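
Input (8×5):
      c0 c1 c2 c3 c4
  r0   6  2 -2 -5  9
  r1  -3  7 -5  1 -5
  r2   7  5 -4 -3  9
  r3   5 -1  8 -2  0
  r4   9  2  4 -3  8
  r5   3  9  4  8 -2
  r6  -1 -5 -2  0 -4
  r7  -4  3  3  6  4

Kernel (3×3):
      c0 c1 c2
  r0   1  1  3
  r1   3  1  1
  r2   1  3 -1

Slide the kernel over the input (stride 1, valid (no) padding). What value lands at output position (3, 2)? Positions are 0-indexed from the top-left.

The receptive field on the input at this output position is [8 -2 0 / 4 -3 8 / 4 8 -2]. Elementwise product with the kernel and sum: 8·1 + -2·1 + 0·3 + 4·3 + -3·1 + 8·1 + 4·1 + 8·3 + -2·-1.

53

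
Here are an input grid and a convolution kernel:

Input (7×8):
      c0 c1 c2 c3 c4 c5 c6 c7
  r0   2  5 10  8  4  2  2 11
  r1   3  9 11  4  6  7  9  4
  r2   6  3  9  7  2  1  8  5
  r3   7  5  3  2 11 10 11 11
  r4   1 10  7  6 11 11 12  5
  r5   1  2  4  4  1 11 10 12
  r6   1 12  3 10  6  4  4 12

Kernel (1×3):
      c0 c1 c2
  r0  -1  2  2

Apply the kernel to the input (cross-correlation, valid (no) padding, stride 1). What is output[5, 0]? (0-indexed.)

The receptive field on the input at this output position is [1 2 4]. Elementwise product with the kernel and sum: 1·-1 + 2·2 + 4·2.

11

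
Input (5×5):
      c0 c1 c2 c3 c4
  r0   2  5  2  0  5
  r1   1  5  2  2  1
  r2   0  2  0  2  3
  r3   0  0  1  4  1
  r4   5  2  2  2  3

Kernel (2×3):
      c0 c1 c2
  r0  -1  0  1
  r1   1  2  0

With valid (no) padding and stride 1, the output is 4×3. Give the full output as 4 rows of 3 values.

Output[0,0]: The receptive field on the input at this output position is [2 5 2 / 1 5 2]. Elementwise product with the kernel and sum: 2·-1 + 2·1 + 1·1 + 5·2.
Output[0,1]: The receptive field on the input at this output position is [5 2 0 / 5 2 2]. Elementwise product with the kernel and sum: 5·-1 + 0·1 + 5·1 + 2·2.

11 4 9
5 -1 3
0 2 12
10 10 6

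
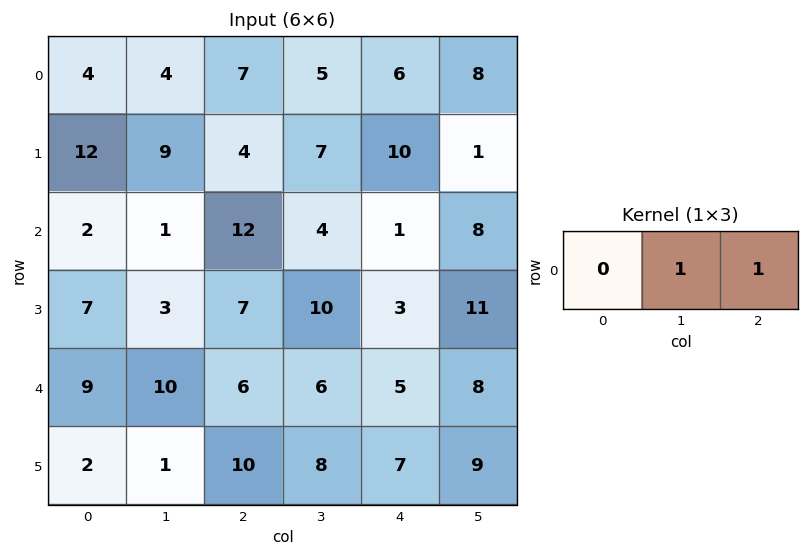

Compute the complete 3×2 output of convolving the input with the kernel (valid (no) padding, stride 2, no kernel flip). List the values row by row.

Output[0,0]: The receptive field on the input at this output position is [4 4 7]. Elementwise product with the kernel and sum: 4·1 + 7·1.
Output[0,1]: The receptive field on the input at this output position is [7 5 6]. Elementwise product with the kernel and sum: 5·1 + 6·1.

11 11
13 5
16 11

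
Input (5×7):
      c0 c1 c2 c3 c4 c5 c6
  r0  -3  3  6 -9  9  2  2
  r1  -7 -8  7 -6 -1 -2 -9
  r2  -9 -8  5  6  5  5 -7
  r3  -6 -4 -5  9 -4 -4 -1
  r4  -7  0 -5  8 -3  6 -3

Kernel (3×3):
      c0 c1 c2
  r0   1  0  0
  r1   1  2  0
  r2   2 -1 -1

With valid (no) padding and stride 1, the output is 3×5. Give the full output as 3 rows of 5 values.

Output[0,0]: The receptive field on the input at this output position is [-3 3 6 / -7 -8 7 / -9 -8 5]. Elementwise product with the kernel and sum: -3·1 + -7·1 + -8·2 + -9·2 + -8·-1 + 5·-1.
Output[0,1]: The receptive field on the input at this output position is [3 6 -9 / -8 7 -6 / -8 5 6]. Elementwise product with the kernel and sum: 3·1 + -8·1 + 7·2 + -8·2 + 5·-1 + 6·-1.

-41 -18 0 -15 16
-35 -18 9 36 11
-32 -25 3 20 -16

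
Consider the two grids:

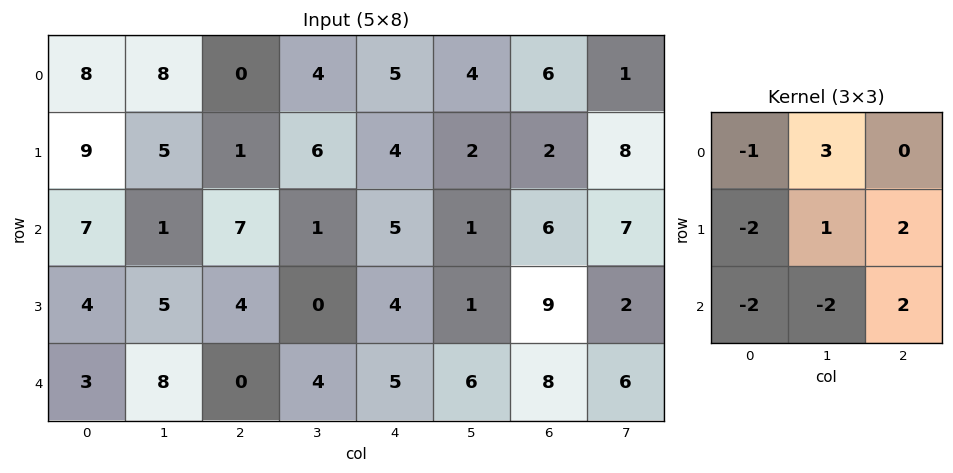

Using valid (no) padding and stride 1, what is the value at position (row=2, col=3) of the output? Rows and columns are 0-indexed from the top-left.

The receptive field on the input at this output position is [1 5 1 / 0 4 1 / 4 5 6]. Elementwise product with the kernel and sum: 1·-1 + 5·3 + 0·-2 + 4·1 + 1·2 + 4·-2 + 5·-2 + 6·2.

14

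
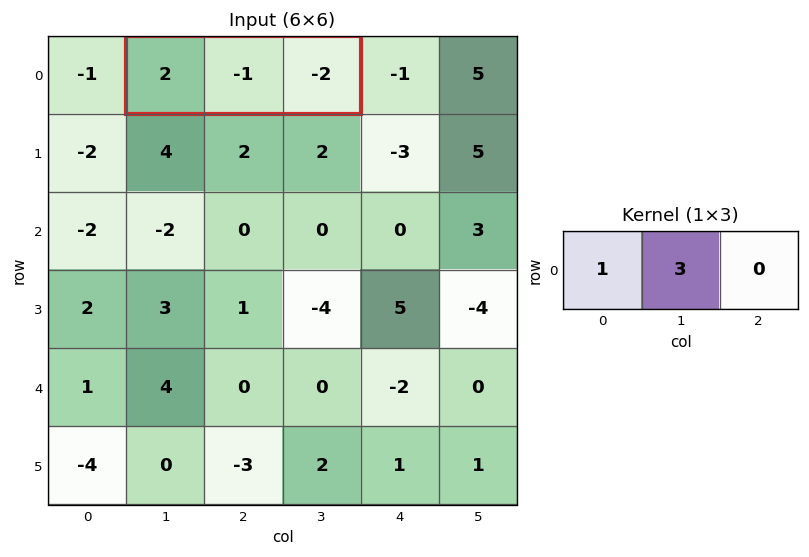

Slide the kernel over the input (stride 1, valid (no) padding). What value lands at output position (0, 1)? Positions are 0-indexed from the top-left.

The receptive field on the input at this output position is [2 -1 -2]. Elementwise product with the kernel and sum: 2·1 + -1·3.

-1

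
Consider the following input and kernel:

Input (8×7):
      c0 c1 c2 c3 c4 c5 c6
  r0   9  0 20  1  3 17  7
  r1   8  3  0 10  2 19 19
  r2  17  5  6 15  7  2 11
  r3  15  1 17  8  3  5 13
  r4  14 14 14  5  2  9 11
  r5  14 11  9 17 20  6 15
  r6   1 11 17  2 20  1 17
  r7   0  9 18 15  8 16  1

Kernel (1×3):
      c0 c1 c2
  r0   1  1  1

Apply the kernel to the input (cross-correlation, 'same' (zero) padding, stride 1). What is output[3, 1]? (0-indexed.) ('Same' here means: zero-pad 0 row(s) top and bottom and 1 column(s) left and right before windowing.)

33

The receptive field on the zero-padded input at this output position is [15 1 17]. Elementwise product with the kernel and sum: 15·1 + 1·1 + 17·1.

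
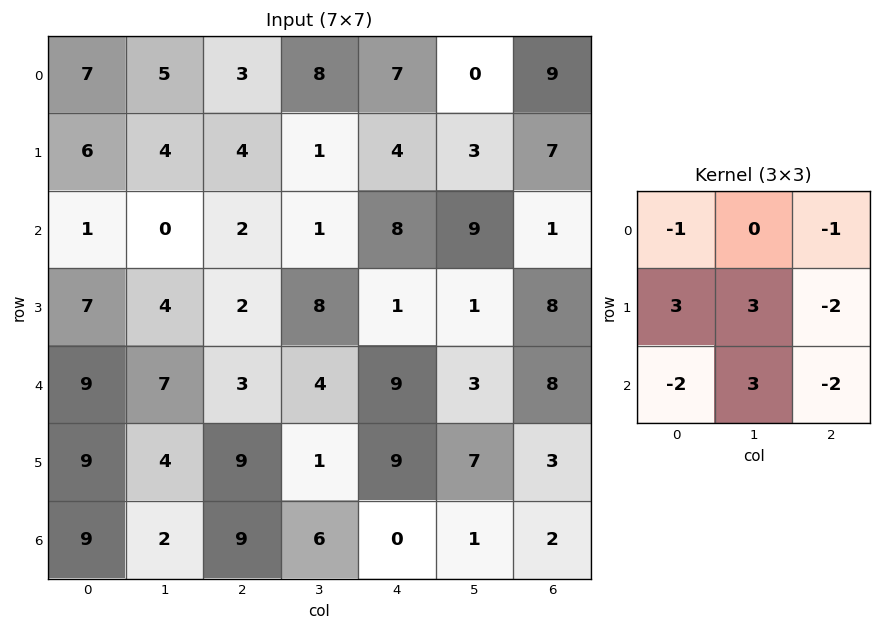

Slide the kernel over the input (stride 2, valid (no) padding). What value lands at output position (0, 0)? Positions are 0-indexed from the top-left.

6

The receptive field on the input at this output position is [7 5 3 / 6 4 4 / 1 0 2]. Elementwise product with the kernel and sum: 7·-1 + 3·-1 + 6·3 + 4·3 + 4·-2 + 1·-2 + 0·3 + 2·-2.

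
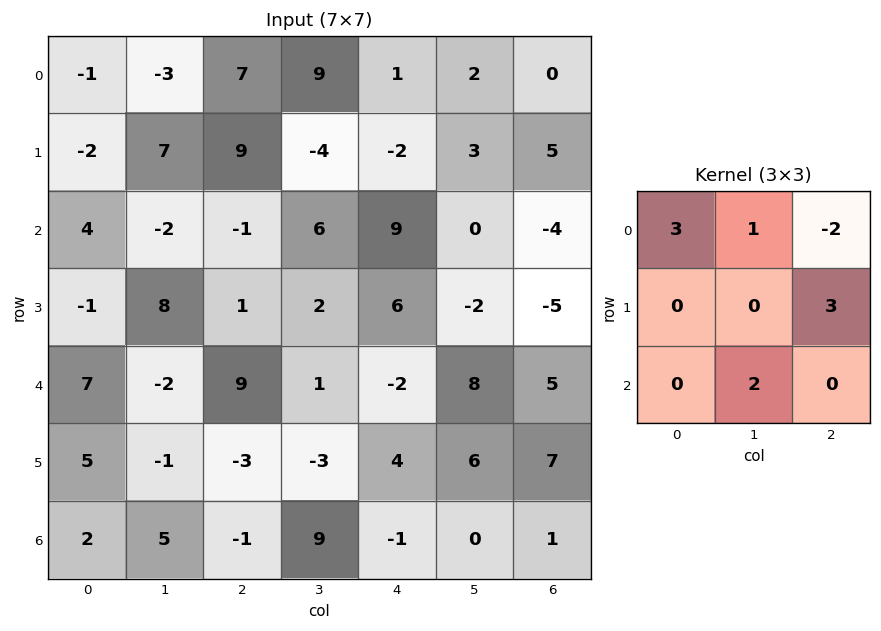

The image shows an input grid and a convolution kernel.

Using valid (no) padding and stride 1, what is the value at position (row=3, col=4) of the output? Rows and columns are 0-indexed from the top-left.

The receptive field on the input at this output position is [6 -2 -5 / -2 8 5 / 4 6 7]. Elementwise product with the kernel and sum: 6·3 + -2·1 + -5·-2 + 5·3 + 6·2.

53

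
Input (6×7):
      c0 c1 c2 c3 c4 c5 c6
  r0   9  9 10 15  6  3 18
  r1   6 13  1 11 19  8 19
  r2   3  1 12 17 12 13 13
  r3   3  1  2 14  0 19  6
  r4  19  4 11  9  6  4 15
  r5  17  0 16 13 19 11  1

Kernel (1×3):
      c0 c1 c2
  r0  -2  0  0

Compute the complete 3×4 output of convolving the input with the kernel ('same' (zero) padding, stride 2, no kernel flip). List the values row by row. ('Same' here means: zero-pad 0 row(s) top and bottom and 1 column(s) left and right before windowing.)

Output[0,0]: The receptive field on the zero-padded input at this output position is [0 9 9]. Elementwise product with the kernel and sum: 0·-2.
Output[0,1]: The receptive field on the zero-padded input at this output position is [9 10 15]. Elementwise product with the kernel and sum: 9·-2.

0 -18 -30 -6
0 -2 -34 -26
0 -8 -18 -8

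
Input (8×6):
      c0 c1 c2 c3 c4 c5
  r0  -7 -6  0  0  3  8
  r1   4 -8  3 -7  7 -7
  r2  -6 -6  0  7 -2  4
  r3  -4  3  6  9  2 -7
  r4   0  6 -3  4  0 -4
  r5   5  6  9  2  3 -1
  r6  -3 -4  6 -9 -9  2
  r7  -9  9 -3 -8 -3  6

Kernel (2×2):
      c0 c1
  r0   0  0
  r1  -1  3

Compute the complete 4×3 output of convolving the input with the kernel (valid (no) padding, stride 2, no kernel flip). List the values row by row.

Output[0,0]: The receptive field on the input at this output position is [-7 -6 / 4 -8]. Elementwise product with the kernel and sum: 4·-1 + -8·3.

-28 -24 -28
13 21 -23
13 -3 -6
36 -21 21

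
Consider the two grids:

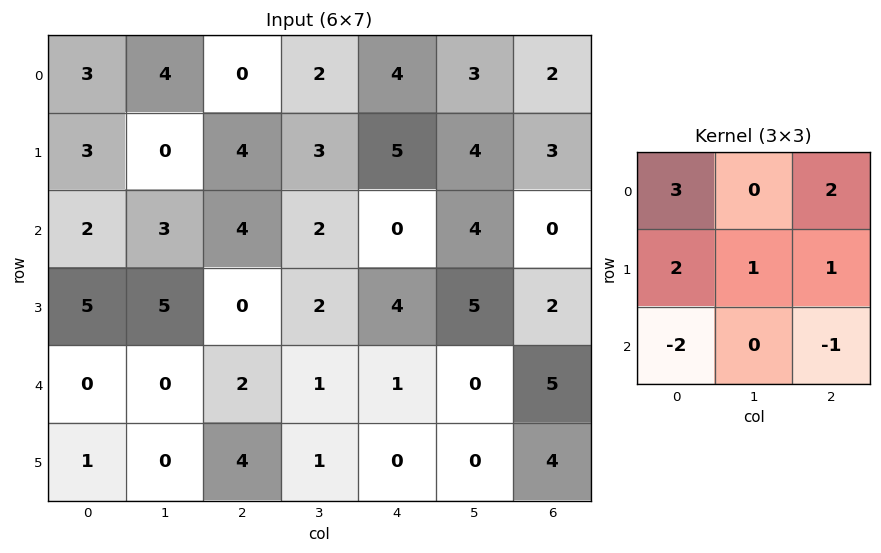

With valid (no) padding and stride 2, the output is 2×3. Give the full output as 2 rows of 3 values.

Output[0,0]: The receptive field on the input at this output position is [3 4 0 / 3 0 4 / 2 3 4]. Elementwise product with the kernel and sum: 3·3 + 0·2 + 3·2 + 0·1 + 4·1 + 2·-2 + 4·-1.

11 16 33
27 13 8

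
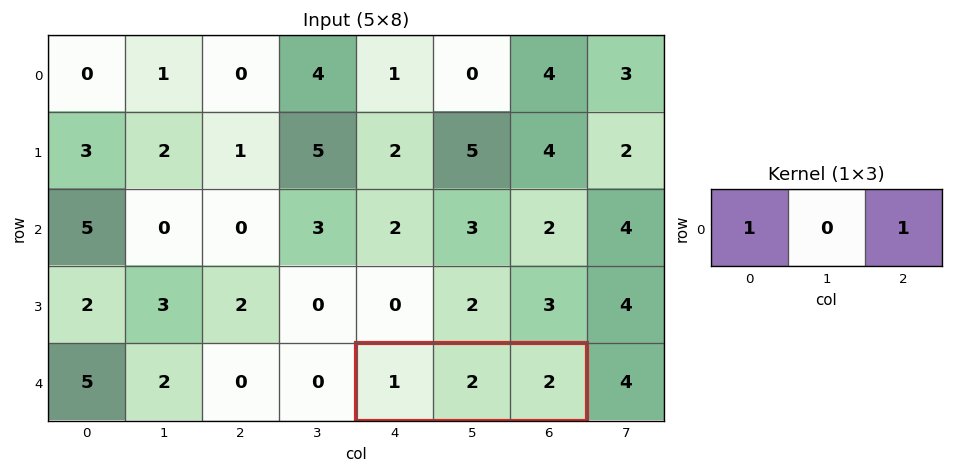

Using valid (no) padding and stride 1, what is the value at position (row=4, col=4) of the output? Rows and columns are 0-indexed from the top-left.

The receptive field on the input at this output position is [1 2 2]. Elementwise product with the kernel and sum: 1·1 + 2·1.

3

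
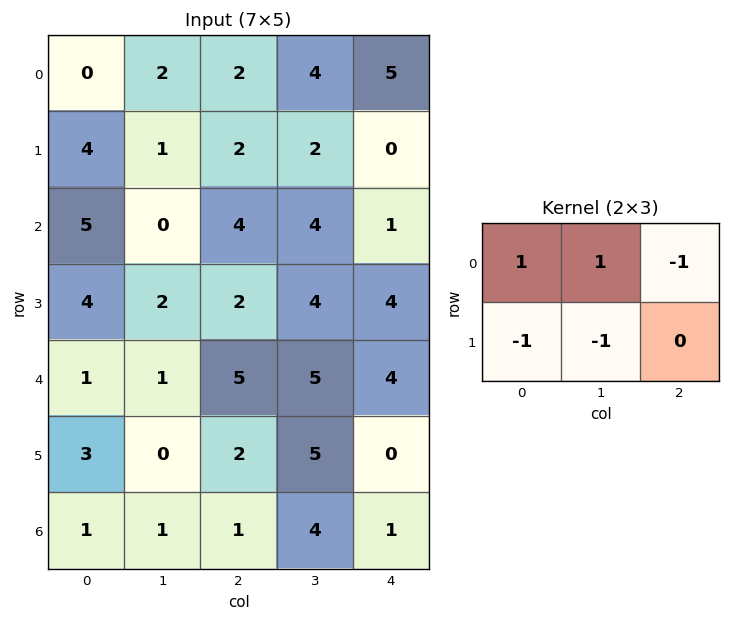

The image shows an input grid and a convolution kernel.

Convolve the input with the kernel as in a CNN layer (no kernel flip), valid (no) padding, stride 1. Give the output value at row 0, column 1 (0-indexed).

-3

The receptive field on the input at this output position is [2 2 4 / 1 2 2]. Elementwise product with the kernel and sum: 2·1 + 2·1 + 4·-1 + 1·-1 + 2·-1.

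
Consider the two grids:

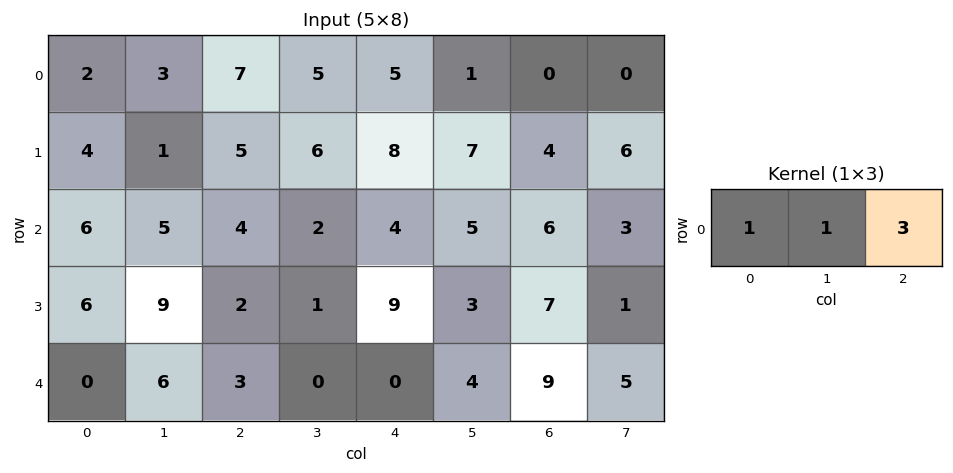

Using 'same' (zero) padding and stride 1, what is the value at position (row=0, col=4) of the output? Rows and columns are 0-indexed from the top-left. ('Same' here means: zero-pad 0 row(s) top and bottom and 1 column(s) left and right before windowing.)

The receptive field on the zero-padded input at this output position is [5 5 1]. Elementwise product with the kernel and sum: 5·1 + 5·1 + 1·3.

13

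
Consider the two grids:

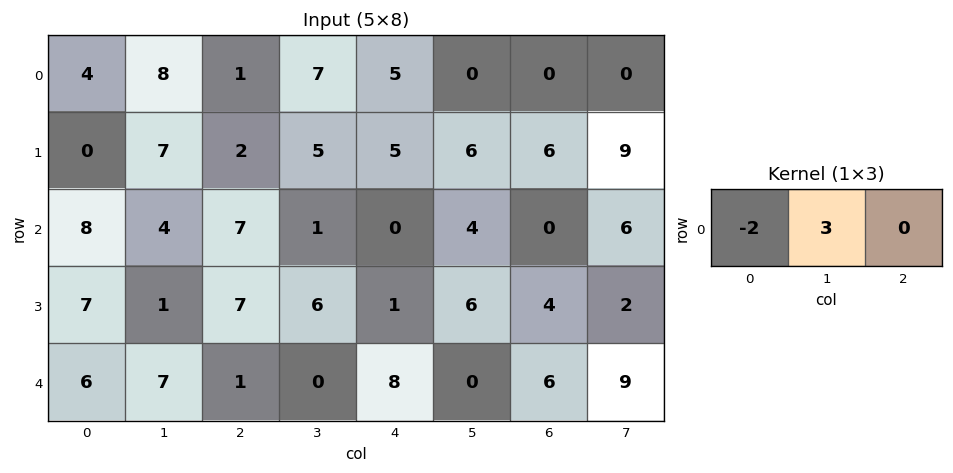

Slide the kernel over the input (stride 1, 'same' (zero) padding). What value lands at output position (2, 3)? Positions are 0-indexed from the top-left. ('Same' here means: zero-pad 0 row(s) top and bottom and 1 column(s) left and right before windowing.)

-11

The receptive field on the zero-padded input at this output position is [7 1 0]. Elementwise product with the kernel and sum: 7·-2 + 1·3.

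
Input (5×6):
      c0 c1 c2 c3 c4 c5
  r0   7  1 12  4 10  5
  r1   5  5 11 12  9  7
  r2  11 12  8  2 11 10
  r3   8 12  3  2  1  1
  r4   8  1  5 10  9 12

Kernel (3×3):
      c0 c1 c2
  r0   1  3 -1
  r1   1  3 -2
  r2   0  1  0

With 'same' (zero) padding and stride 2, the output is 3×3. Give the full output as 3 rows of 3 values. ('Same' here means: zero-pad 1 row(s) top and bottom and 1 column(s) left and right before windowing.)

24 40 33
27 61 48
34 15 17

Output[0,0]: The receptive field on the zero-padded input at this output position is [0 0 0 / 0 7 1 / 0 5 5]. Elementwise product with the kernel and sum: 0·1 + 0·3 + 0·-1 + 0·1 + 7·3 + 1·-2 + 5·1.
Output[0,1]: The receptive field on the zero-padded input at this output position is [0 0 0 / 1 12 4 / 5 11 12]. Elementwise product with the kernel and sum: 0·1 + 0·3 + 0·-1 + 1·1 + 12·3 + 4·-2 + 11·1.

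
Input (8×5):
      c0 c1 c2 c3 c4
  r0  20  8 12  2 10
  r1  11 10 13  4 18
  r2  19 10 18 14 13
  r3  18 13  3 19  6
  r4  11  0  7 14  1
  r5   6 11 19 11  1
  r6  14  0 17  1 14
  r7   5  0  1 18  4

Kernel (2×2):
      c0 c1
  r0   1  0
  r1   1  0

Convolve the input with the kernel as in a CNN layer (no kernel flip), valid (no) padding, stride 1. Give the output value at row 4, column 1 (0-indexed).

The receptive field on the input at this output position is [0 7 / 11 19]. Elementwise product with the kernel and sum: 0·1 + 11·1.

11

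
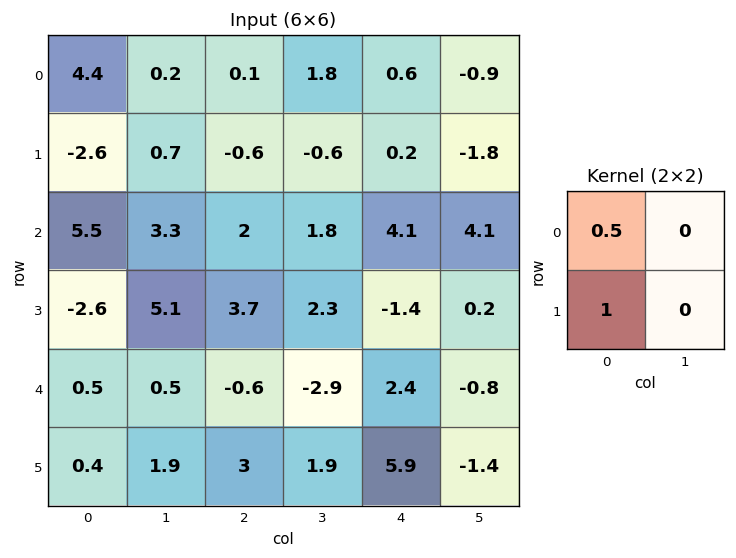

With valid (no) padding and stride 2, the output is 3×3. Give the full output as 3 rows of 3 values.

Output[0,0]: The receptive field on the input at this output position is [4.4 0.2 / -2.6 0.7]. Elementwise product with the kernel and sum: 4.4·0.5 + -2.6·1.

-0.4 -0.55 0.5
0.15 4.7 0.65
0.65 2.7 7.1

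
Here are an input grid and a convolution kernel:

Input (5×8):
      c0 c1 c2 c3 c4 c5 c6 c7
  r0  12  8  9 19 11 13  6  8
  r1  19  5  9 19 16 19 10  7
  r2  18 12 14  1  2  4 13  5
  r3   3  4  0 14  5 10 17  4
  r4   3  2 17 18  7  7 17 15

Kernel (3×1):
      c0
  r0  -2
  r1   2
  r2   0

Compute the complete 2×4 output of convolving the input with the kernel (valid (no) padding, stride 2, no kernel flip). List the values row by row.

Output[0,0]: The receptive field on the input at this output position is [12 / 19 / 18]. Elementwise product with the kernel and sum: 12·-2 + 19·2.
Output[0,1]: The receptive field on the input at this output position is [9 / 9 / 14]. Elementwise product with the kernel and sum: 9·-2 + 9·2.

14 0 10 8
-30 -28 6 8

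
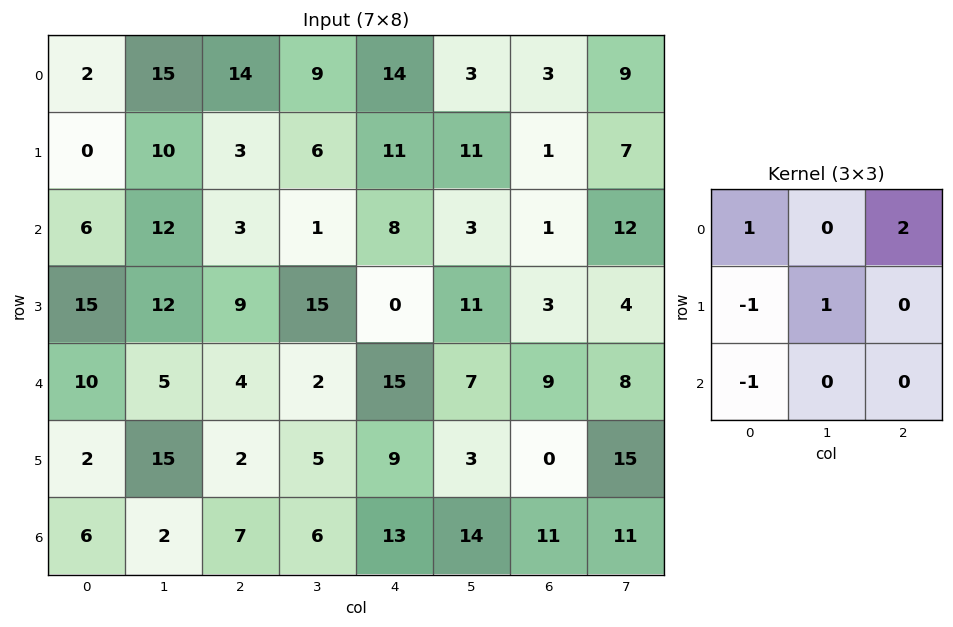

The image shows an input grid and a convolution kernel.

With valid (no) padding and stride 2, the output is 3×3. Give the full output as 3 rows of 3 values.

34 42 12
-1 21 6
25 30 14

Output[0,0]: The receptive field on the input at this output position is [2 15 14 / 0 10 3 / 6 12 3]. Elementwise product with the kernel and sum: 2·1 + 14·2 + 0·-1 + 10·1 + 6·-1.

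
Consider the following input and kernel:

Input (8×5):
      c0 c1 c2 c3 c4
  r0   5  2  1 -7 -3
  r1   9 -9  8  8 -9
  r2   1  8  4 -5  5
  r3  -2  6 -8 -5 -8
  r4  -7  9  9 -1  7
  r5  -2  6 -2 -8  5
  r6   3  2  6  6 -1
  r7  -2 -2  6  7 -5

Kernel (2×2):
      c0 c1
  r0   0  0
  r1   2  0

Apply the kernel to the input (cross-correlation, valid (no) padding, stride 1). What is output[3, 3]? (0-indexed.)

The receptive field on the input at this output position is [-5 -8 / -1 7]. Elementwise product with the kernel and sum: -1·2.

-2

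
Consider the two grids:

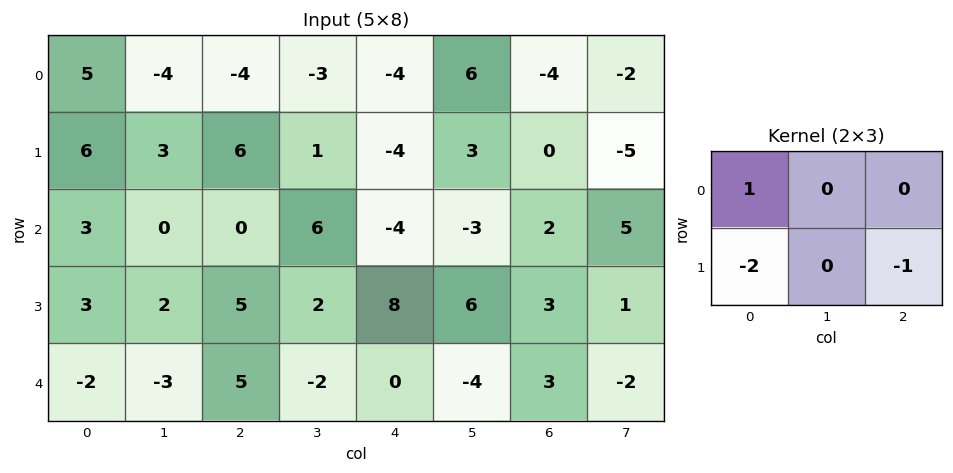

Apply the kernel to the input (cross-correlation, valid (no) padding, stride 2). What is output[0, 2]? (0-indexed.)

4

The receptive field on the input at this output position is [-4 6 -4 / -4 3 0]. Elementwise product with the kernel and sum: -4·1 + -4·-2 + 0·-1.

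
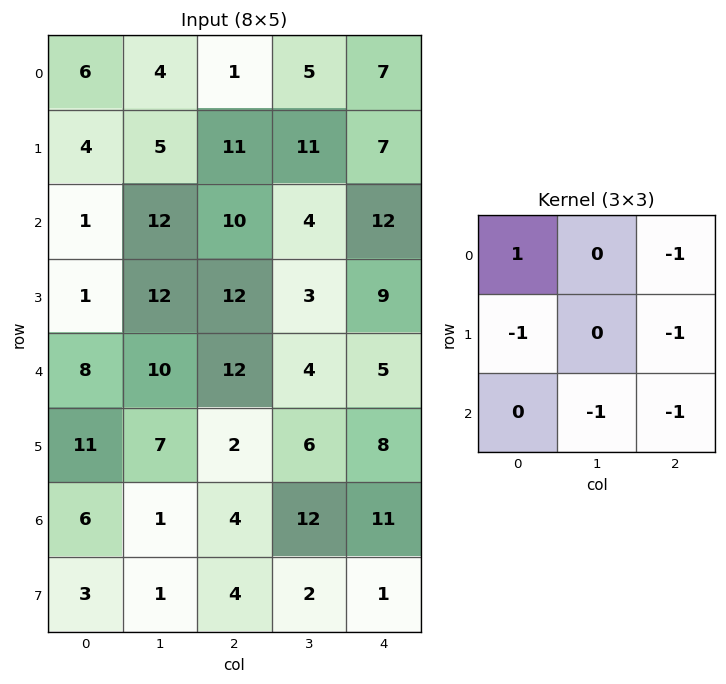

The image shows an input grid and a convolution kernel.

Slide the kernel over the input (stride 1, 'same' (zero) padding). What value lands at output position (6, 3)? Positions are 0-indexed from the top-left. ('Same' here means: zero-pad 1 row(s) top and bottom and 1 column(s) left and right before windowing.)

The receptive field on the zero-padded input at this output position is [2 6 8 / 4 12 11 / 4 2 1]. Elementwise product with the kernel and sum: 2·1 + 8·-1 + 4·-1 + 11·-1 + 2·-1 + 1·-1.

-24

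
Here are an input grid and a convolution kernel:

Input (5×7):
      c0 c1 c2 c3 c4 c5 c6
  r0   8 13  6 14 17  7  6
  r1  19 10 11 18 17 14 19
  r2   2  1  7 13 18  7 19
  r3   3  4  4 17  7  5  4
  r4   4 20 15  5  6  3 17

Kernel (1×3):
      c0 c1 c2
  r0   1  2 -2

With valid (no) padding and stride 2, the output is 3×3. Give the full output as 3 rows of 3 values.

Output[0,0]: The receptive field on the input at this output position is [8 13 6]. Elementwise product with the kernel and sum: 8·1 + 13·2 + 6·-2.
Output[0,1]: The receptive field on the input at this output position is [6 14 17]. Elementwise product with the kernel and sum: 6·1 + 14·2 + 17·-2.

22 0 19
-10 -3 -6
14 13 -22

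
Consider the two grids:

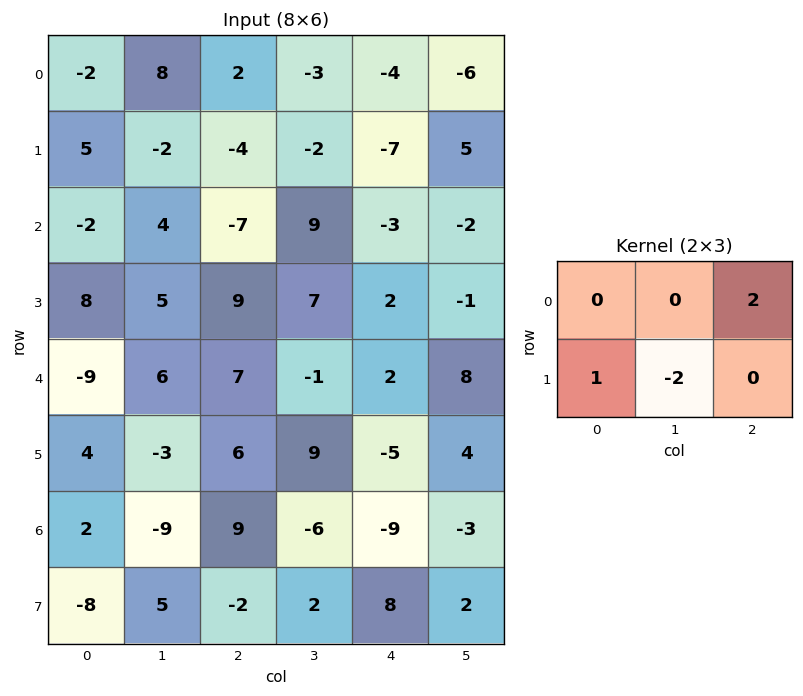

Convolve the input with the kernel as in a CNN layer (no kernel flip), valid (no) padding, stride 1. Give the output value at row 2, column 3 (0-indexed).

-1

The receptive field on the input at this output position is [9 -3 -2 / 7 2 -1]. Elementwise product with the kernel and sum: -2·2 + 7·1 + 2·-2.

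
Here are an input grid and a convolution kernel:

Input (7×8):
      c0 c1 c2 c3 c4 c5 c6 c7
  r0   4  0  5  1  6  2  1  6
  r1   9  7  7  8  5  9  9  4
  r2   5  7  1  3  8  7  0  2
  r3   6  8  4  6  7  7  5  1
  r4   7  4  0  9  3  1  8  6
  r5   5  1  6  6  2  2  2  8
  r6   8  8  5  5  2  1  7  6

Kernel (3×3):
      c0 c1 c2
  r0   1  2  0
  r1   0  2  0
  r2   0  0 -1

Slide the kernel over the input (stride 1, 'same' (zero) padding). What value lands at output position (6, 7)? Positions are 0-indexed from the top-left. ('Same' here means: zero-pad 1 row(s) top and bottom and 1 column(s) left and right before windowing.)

30

The receptive field on the zero-padded input at this output position is [2 8 0 / 7 6 0 / 0 0 0]. Elementwise product with the kernel and sum: 2·1 + 8·2 + 6·2 + 0·-1.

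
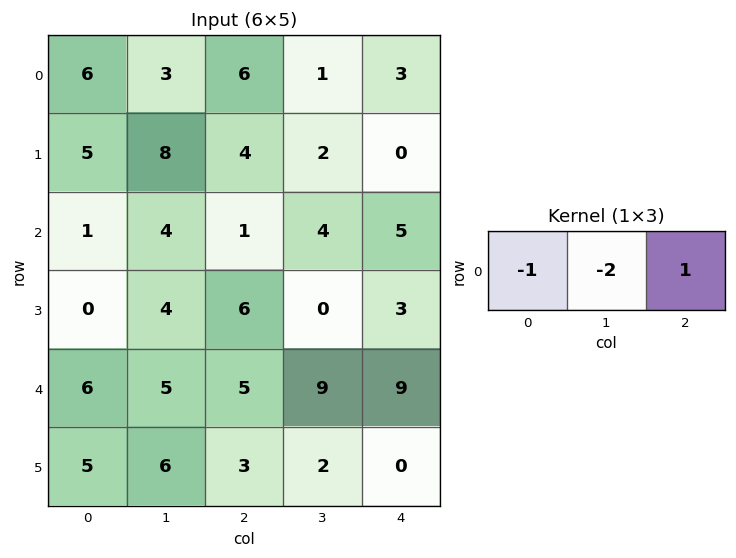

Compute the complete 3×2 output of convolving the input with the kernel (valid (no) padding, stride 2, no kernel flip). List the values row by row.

Output[0,0]: The receptive field on the input at this output position is [6 3 6]. Elementwise product with the kernel and sum: 6·-1 + 3·-2 + 6·1.
Output[0,1]: The receptive field on the input at this output position is [6 1 3]. Elementwise product with the kernel and sum: 6·-1 + 1·-2 + 3·1.

-6 -5
-8 -4
-11 -14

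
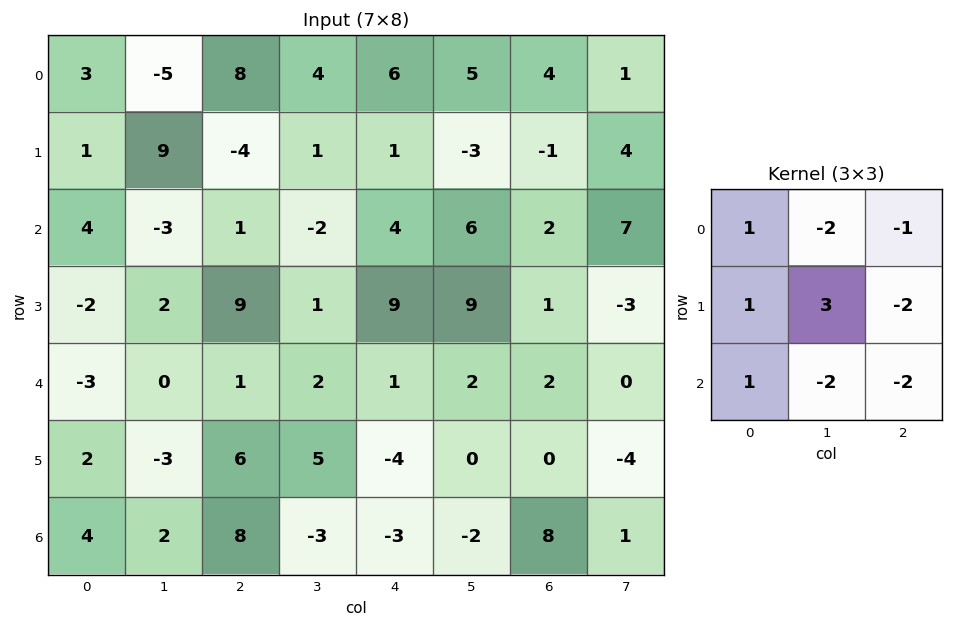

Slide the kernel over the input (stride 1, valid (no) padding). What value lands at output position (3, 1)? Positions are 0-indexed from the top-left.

The receptive field on the input at this output position is [2 9 1 / 0 1 2 / -3 6 5]. Elementwise product with the kernel and sum: 2·1 + 9·-2 + 1·-1 + 0·1 + 1·3 + 2·-2 + -3·1 + 6·-2 + 5·-2.

-43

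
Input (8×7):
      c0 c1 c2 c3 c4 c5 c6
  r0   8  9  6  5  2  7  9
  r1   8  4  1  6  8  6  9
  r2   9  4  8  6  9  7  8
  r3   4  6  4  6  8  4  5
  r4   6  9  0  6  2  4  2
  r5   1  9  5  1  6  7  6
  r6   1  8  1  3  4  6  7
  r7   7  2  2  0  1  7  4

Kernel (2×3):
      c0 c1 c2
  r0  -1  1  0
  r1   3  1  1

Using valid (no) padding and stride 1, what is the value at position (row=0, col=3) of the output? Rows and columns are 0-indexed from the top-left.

The receptive field on the input at this output position is [5 2 7 / 6 8 6]. Elementwise product with the kernel and sum: 5·-1 + 2·1 + 6·3 + 8·1 + 6·1.

29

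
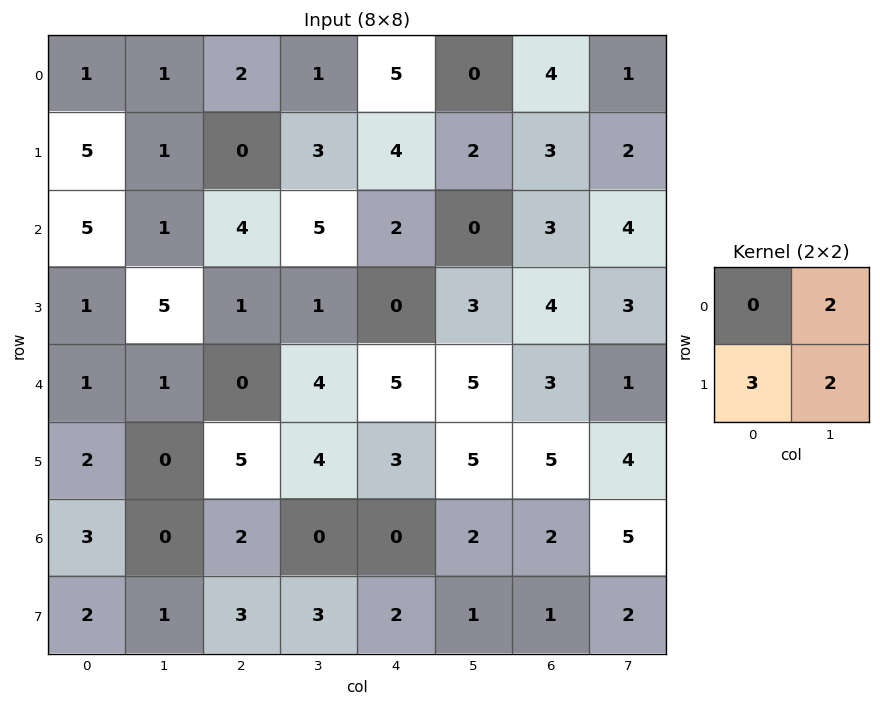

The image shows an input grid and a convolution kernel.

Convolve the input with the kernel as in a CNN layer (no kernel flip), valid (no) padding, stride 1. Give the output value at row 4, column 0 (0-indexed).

8

The receptive field on the input at this output position is [1 1 / 2 0]. Elementwise product with the kernel and sum: 1·2 + 2·3 + 0·2.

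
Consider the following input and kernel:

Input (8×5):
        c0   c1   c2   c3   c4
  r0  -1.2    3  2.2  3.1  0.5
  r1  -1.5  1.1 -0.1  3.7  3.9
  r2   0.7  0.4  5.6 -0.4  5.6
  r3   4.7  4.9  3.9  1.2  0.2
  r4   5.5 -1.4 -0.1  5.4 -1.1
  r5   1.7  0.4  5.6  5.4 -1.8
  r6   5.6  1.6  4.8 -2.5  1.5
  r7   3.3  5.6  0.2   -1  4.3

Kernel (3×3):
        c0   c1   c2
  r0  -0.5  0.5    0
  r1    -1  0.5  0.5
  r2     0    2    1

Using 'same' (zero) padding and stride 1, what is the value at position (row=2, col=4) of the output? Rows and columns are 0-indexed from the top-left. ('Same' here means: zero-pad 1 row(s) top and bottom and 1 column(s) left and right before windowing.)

The receptive field on the zero-padded input at this output position is [3.7 3.9 0 / -0.4 5.6 0 / 1.2 0.2 0]. Elementwise product with the kernel and sum: 3.7·-0.5 + 3.9·0.5 + -0.4·-1 + 5.6·0.5 + 0·0.5 + 0.2·2 + 0·1.

3.7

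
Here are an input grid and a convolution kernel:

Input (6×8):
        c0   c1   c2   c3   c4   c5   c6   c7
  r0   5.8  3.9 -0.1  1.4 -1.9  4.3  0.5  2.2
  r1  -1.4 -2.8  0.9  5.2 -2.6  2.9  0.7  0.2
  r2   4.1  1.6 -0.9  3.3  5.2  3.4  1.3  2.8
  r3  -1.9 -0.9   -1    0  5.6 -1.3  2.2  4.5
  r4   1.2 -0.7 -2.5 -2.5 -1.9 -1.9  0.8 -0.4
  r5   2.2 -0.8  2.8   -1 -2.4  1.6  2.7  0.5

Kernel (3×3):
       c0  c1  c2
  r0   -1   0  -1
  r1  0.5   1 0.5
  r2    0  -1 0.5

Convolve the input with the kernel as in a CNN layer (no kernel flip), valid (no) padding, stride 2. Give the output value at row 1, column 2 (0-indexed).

The receptive field on the input at this output position is [5.2 3.4 1.3 / 5.6 -1.3 2.2 / -1.9 -1.9 0.8]. Elementwise product with the kernel and sum: 5.2·-1 + 1.3·-1 + 5.6·0.5 + -1.3·1 + 2.2·0.5 + -1.9·-1 + 0.8·0.5.

-1.6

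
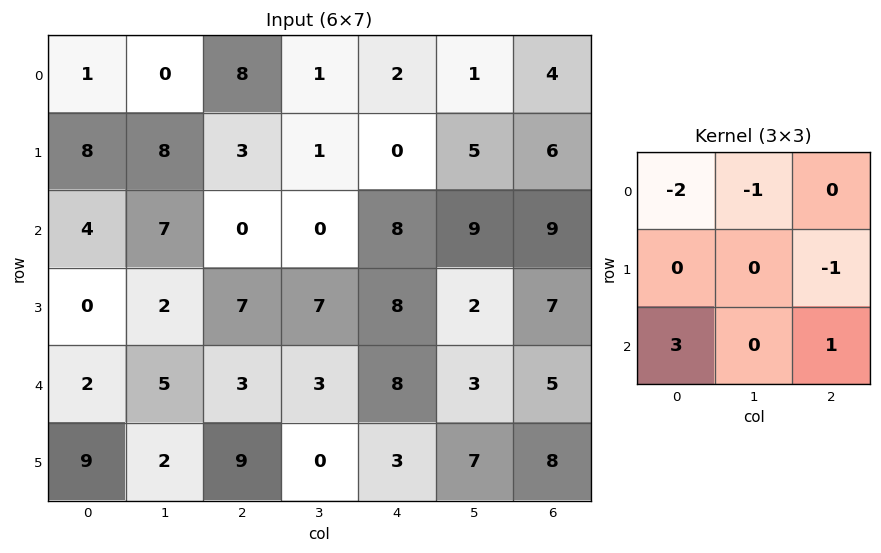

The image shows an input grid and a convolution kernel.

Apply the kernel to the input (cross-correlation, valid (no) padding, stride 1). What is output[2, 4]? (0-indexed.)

-3

The receptive field on the input at this output position is [8 9 9 / 8 2 7 / 8 3 5]. Elementwise product with the kernel and sum: 8·-2 + 9·-1 + 7·-1 + 8·3 + 5·1.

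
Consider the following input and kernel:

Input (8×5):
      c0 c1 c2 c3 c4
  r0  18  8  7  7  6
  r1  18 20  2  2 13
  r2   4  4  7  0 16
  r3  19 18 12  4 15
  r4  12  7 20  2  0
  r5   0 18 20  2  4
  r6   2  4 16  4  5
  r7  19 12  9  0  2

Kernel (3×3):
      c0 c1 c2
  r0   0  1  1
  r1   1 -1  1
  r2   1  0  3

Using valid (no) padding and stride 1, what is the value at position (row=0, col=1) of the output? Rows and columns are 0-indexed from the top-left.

38

The receptive field on the input at this output position is [8 7 7 / 20 2 2 / 4 7 0]. Elementwise product with the kernel and sum: 7·1 + 7·1 + 20·1 + 2·-1 + 2·1 + 4·1 + 0·3.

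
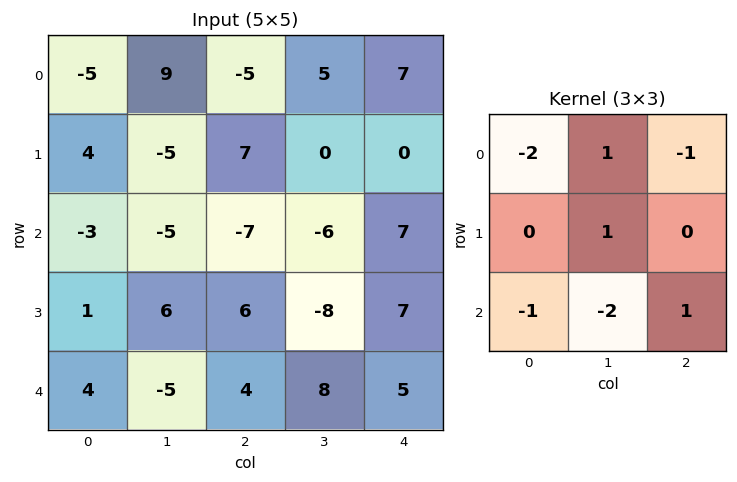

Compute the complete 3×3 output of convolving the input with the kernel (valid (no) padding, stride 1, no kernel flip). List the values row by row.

Output[0,0]: The receptive field on the input at this output position is [-5 9 -5 / 4 -5 7 / -3 -5 -7]. Elementwise product with the kernel and sum: -5·-2 + 9·1 + -5·-1 + -5·1 + -3·-1 + -5·-2 + -7·1.
Output[0,1]: The receptive field on the input at this output position is [9 -5 5 / -5 7 0 / -5 -7 -6]. Elementwise product with the kernel and sum: 9·-2 + -5·1 + 5·-1 + 7·1 + -5·-1 + -7·-2 + -6·1.

25 -8 34
-32 -16 -3
24 20 -22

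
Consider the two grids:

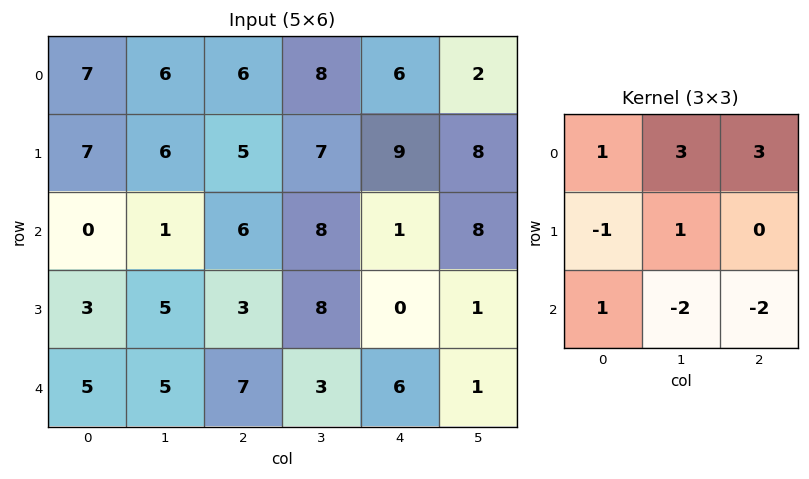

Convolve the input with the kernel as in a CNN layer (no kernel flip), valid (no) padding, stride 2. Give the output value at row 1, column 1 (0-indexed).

27

The receptive field on the input at this output position is [6 8 1 / 3 8 0 / 7 3 6]. Elementwise product with the kernel and sum: 6·1 + 8·3 + 1·3 + 3·-1 + 8·1 + 7·1 + 3·-2 + 6·-2.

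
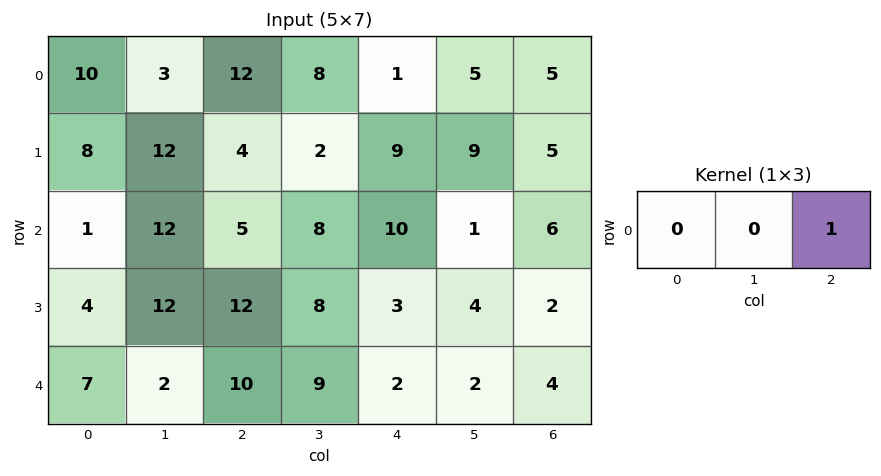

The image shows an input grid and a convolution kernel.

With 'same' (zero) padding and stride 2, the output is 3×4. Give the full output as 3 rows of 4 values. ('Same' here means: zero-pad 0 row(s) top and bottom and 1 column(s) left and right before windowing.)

3 8 5 0
12 8 1 0
2 9 2 0

Output[0,0]: The receptive field on the zero-padded input at this output position is [0 10 3]. Elementwise product with the kernel and sum: 3·1.
Output[0,1]: The receptive field on the zero-padded input at this output position is [3 12 8]. Elementwise product with the kernel and sum: 8·1.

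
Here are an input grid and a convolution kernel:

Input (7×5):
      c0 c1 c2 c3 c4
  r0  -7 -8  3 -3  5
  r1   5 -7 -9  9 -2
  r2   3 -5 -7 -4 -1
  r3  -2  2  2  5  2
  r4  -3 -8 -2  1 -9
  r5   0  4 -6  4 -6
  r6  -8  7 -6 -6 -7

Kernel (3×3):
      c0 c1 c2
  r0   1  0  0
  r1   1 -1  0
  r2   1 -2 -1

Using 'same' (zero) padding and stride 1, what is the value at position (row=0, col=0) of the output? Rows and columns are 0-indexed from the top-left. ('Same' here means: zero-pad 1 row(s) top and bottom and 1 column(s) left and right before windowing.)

The receptive field on the zero-padded input at this output position is [0 0 0 / 0 -7 -8 / 0 5 -7]. Elementwise product with the kernel and sum: 0·1 + 0·1 + -7·-1 + 0·1 + 5·-2 + -7·-1.

4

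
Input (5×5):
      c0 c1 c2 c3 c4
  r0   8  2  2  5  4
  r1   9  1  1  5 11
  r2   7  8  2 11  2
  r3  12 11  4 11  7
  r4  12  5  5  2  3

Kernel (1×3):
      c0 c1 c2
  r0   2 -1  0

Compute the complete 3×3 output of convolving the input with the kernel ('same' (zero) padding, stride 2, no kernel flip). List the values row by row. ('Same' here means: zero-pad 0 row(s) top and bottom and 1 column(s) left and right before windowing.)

-8 2 6
-7 14 20
-12 5 1

Output[0,0]: The receptive field on the zero-padded input at this output position is [0 8 2]. Elementwise product with the kernel and sum: 0·2 + 8·-1.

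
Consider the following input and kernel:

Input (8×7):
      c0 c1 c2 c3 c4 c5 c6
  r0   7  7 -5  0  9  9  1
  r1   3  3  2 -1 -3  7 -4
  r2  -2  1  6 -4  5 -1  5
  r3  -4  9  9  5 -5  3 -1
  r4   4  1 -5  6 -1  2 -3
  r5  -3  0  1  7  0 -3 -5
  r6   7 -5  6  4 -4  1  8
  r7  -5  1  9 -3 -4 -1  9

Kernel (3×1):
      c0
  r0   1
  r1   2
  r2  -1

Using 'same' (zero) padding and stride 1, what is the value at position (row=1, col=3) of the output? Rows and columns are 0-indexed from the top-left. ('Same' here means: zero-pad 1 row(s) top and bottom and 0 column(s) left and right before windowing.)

The receptive field on the zero-padded input at this output position is [0 / -1 / -4]. Elementwise product with the kernel and sum: 0·1 + -1·2 + -4·-1.

2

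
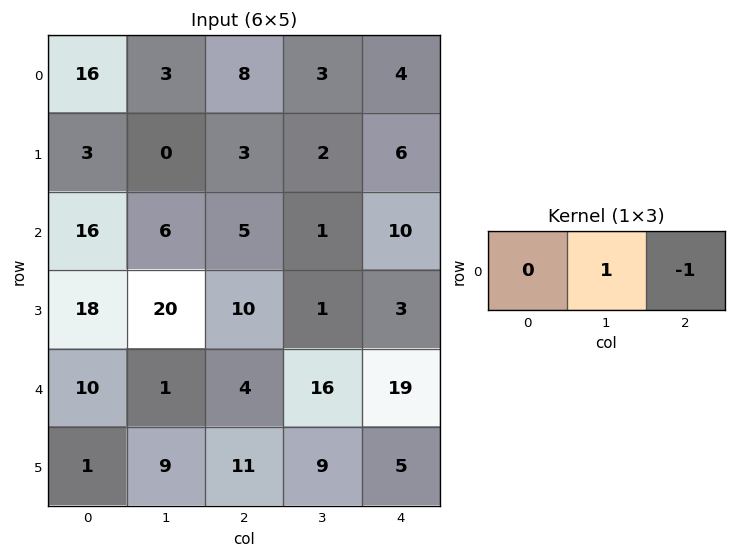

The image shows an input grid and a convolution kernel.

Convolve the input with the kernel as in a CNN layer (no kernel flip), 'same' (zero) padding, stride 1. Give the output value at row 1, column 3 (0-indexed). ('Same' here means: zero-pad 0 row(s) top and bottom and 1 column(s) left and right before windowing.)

-4

The receptive field on the zero-padded input at this output position is [3 2 6]. Elementwise product with the kernel and sum: 2·1 + 6·-1.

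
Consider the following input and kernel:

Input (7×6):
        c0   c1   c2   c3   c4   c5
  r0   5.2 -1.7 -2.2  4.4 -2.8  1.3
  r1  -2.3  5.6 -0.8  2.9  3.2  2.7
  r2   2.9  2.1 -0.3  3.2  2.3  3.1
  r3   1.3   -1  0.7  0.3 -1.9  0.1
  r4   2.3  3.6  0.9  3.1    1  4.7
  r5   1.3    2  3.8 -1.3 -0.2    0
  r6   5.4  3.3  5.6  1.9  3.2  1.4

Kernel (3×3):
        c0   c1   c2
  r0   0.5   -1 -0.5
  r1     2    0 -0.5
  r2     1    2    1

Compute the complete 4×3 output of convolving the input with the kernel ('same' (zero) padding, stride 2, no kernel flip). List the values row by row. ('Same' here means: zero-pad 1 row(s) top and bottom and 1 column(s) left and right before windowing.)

Output[0,0]: The receptive field on the zero-padded input at this output position is [0 0 0 / 0 5.2 -1.7 / 0 -2.3 5.6]. Elementwise product with the kernel and sum: 0·0.5 + 0·-1 + 0·-0.5 + 0·2 + -1.7·-0.5 + 0·1 + -2.3·2 + 5.6·1.
Output[0,1]: The receptive field on the zero-padded input at this output position is [0 0 0 / -1.7 -2.2 4.4 / 5.6 -0.8 2.9]. Elementwise product with the kernel and sum: 0·0.5 + 0·-1 + 0·-0.5 + -1.7·2 + 4.4·-0.5 + 5.6·1 + -0.8·2 + 2.9·1.

1.85 1.3 20.15
0.05 5.45 -1.65
2 12.6 4.15
-3.95 3.5 2.65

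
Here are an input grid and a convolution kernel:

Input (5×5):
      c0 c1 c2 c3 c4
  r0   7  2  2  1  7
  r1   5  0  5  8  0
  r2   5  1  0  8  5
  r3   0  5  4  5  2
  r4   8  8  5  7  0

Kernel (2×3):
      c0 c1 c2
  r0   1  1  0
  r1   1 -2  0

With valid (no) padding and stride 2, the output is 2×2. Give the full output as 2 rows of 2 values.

Output[0,0]: The receptive field on the input at this output position is [7 2 2 / 5 0 5]. Elementwise product with the kernel and sum: 7·1 + 2·1 + 5·1 + 0·-2.

14 -8
-4 2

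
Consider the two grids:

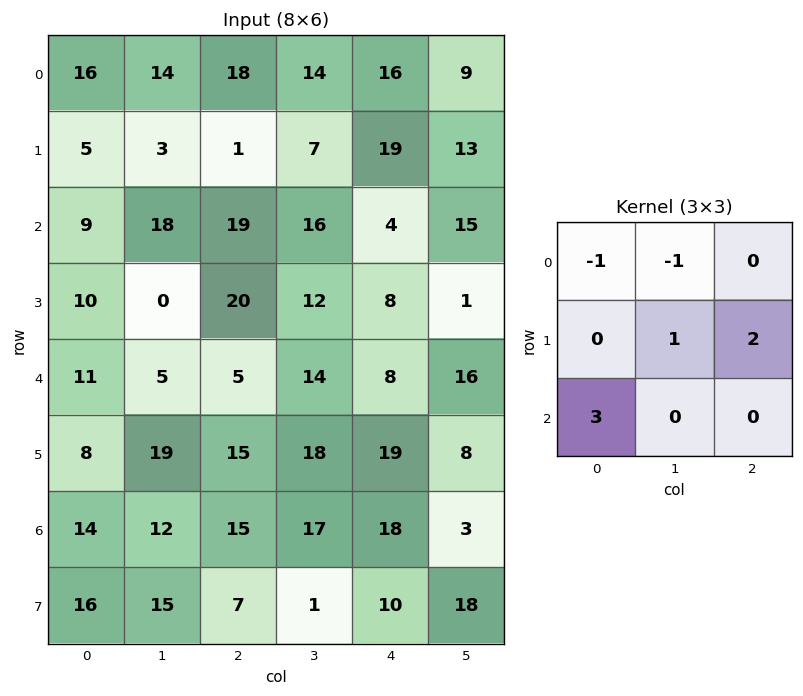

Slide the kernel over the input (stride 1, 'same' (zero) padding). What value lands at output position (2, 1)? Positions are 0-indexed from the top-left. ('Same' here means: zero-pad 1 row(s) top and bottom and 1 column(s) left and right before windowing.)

The receptive field on the zero-padded input at this output position is [5 3 1 / 9 18 19 / 10 0 20]. Elementwise product with the kernel and sum: 5·-1 + 3·-1 + 18·1 + 19·2 + 10·3.

78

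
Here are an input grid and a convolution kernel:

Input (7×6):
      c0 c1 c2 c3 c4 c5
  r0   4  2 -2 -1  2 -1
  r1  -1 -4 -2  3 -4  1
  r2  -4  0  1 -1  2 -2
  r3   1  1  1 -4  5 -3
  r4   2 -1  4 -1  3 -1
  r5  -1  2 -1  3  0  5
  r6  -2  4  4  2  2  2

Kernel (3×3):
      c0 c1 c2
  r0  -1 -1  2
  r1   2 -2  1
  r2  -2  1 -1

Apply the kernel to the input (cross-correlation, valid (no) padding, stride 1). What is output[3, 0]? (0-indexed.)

The receptive field on the input at this output position is [1 1 1 / 2 -1 4 / -1 2 -1]. Elementwise product with the kernel and sum: 1·-1 + 1·-1 + 1·2 + 2·2 + -1·-2 + 4·1 + -1·-2 + 2·1 + -1·-1.

15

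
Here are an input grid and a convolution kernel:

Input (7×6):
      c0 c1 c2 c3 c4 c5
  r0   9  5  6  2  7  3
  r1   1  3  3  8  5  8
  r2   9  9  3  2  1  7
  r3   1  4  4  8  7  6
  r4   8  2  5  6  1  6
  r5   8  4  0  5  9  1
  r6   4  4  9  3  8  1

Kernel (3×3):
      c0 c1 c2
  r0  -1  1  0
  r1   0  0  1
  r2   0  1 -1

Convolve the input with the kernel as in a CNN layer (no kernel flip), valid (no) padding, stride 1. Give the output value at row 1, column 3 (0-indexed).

The receptive field on the input at this output position is [8 5 8 / 2 1 7 / 8 7 6]. Elementwise product with the kernel and sum: 8·-1 + 5·1 + 7·1 + 7·1 + 6·-1.

5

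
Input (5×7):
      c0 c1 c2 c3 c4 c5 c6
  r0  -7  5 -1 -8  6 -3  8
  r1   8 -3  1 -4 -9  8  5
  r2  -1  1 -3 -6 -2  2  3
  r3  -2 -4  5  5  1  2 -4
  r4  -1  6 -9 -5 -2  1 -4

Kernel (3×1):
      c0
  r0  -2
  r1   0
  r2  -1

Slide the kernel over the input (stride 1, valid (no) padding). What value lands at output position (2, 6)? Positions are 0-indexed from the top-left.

-2

The receptive field on the input at this output position is [3 / -4 / -4]. Elementwise product with the kernel and sum: 3·-2 + -4·-1.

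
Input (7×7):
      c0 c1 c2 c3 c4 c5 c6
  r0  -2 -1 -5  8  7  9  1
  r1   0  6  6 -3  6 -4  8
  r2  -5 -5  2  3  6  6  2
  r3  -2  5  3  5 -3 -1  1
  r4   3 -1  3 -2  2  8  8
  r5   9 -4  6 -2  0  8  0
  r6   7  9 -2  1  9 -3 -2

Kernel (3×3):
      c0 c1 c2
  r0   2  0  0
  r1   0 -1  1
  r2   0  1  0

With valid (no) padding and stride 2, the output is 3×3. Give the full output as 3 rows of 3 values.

Output[0,0]: The receptive field on the input at this output position is [-2 -1 -5 / 0 6 6 / -5 -5 2]. Elementwise product with the kernel and sum: -2·2 + 6·-1 + 6·1 + -5·1.

-9 2 32
-13 -6 22
25 9 -7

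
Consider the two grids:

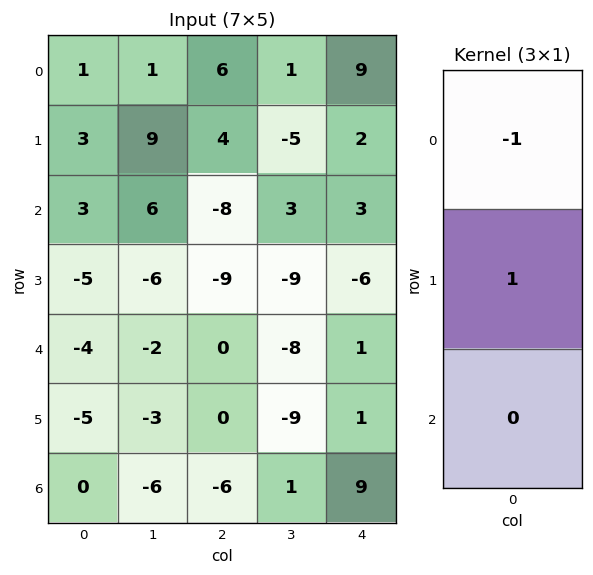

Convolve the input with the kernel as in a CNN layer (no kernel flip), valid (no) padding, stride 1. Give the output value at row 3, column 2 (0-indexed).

The receptive field on the input at this output position is [-9 / 0 / 0]. Elementwise product with the kernel and sum: -9·-1 + 0·1.

9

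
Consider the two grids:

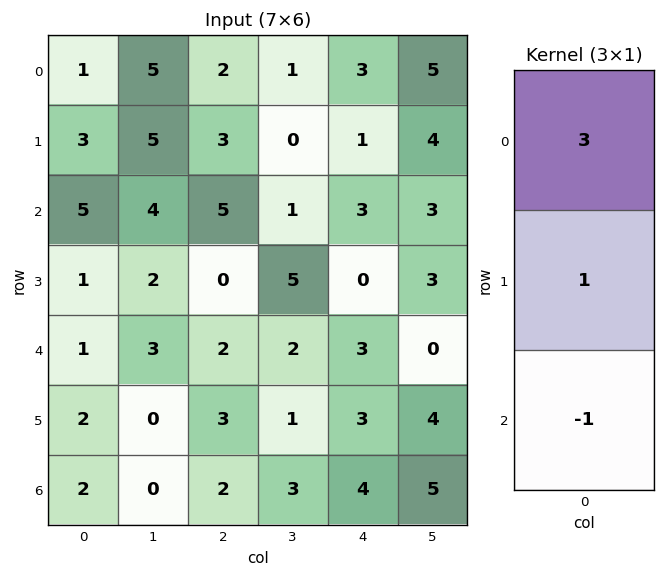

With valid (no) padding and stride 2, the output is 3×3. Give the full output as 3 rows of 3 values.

Output[0,0]: The receptive field on the input at this output position is [1 / 3 / 5]. Elementwise product with the kernel and sum: 1·3 + 3·1 + 5·-1.

1 4 7
15 13 6
3 7 8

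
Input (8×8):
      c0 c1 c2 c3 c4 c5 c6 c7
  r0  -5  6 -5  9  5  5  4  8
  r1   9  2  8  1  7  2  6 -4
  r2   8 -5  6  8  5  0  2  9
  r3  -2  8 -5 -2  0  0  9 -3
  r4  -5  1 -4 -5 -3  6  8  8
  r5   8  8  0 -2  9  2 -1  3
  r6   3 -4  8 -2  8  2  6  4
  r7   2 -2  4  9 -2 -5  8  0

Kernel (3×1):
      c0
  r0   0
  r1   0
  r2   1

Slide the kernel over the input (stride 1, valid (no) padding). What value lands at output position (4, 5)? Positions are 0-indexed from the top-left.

The receptive field on the input at this output position is [6 / 2 / 2]. Elementwise product with the kernel and sum: 2·1.

2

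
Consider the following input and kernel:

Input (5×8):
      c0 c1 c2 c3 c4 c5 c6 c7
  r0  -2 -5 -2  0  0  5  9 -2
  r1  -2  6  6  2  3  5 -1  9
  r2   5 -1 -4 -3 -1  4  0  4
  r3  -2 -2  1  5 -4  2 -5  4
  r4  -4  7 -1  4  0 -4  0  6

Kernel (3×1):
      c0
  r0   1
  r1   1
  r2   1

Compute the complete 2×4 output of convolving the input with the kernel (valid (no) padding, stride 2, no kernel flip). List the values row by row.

Output[0,0]: The receptive field on the input at this output position is [-2 / -2 / 5]. Elementwise product with the kernel and sum: -2·1 + -2·1 + 5·1.

1 0 2 8
-1 -4 -5 -5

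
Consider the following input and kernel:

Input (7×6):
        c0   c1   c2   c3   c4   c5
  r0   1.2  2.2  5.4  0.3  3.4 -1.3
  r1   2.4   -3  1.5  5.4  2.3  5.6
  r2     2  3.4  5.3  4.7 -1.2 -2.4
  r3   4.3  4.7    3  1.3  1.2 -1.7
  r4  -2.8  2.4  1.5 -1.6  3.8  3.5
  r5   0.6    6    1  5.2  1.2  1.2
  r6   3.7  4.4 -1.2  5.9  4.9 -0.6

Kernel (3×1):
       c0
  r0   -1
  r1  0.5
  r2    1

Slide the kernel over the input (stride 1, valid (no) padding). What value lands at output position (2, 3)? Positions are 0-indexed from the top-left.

-5.65

The receptive field on the input at this output position is [4.7 / 1.3 / -1.6]. Elementwise product with the kernel and sum: 4.7·-1 + 1.3·0.5 + -1.6·1.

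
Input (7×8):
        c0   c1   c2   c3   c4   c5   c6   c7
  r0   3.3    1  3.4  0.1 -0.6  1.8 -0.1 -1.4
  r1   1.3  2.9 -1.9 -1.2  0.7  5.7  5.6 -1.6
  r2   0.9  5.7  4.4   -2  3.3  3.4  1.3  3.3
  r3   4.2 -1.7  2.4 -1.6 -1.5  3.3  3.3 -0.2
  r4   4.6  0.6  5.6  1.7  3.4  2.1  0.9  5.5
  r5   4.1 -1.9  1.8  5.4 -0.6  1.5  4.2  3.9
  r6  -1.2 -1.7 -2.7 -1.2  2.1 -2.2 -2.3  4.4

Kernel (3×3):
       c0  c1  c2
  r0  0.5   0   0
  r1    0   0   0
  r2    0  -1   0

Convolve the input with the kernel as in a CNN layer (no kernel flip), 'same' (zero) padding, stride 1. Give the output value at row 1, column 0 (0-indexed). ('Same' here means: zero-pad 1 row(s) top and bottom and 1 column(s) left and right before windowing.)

The receptive field on the zero-padded input at this output position is [0 3.3 1 / 0 1.3 2.9 / 0 0.9 5.7]. Elementwise product with the kernel and sum: 0·0.5 + 0.9·-1.

-0.9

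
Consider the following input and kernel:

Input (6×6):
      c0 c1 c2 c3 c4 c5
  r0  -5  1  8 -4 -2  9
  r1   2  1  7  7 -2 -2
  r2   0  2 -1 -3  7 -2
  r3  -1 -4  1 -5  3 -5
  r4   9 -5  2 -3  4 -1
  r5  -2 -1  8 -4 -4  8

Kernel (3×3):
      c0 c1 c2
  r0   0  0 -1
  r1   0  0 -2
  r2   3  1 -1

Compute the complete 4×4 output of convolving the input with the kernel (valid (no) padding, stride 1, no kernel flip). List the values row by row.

-19 -2 -7 -5
-13 -7 -17 -1
19 3 -14 8
-20 20 13 -17

Output[0,0]: The receptive field on the input at this output position is [-5 1 8 / 2 1 7 / 0 2 -1]. Elementwise product with the kernel and sum: 8·-1 + 7·-2 + 0·3 + 2·1 + -1·-1.
Output[0,1]: The receptive field on the input at this output position is [1 8 -4 / 1 7 7 / 2 -1 -3]. Elementwise product with the kernel and sum: -4·-1 + 7·-2 + 2·3 + -1·1 + -3·-1.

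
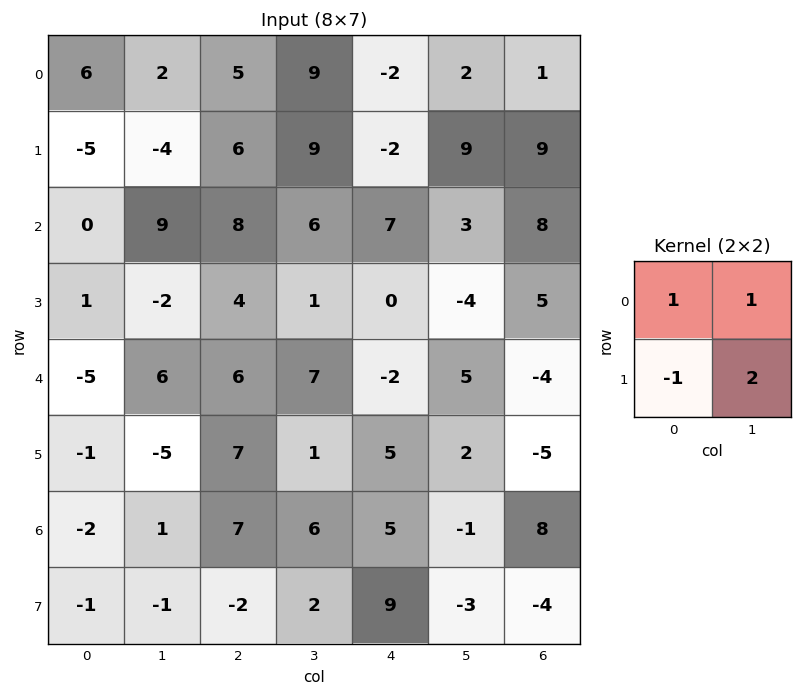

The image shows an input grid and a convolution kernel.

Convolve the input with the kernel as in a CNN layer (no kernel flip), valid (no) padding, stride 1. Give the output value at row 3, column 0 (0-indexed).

The receptive field on the input at this output position is [1 -2 / -5 6]. Elementwise product with the kernel and sum: 1·1 + -2·1 + -5·-1 + 6·2.

16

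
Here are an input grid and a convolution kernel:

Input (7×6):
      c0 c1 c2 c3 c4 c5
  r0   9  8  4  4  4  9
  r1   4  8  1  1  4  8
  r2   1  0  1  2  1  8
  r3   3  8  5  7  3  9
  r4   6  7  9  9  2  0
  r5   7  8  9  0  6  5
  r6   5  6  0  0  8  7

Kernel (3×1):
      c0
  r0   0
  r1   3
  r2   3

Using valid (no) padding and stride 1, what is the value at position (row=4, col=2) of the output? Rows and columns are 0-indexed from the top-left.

The receptive field on the input at this output position is [9 / 9 / 0]. Elementwise product with the kernel and sum: 9·3 + 0·3.

27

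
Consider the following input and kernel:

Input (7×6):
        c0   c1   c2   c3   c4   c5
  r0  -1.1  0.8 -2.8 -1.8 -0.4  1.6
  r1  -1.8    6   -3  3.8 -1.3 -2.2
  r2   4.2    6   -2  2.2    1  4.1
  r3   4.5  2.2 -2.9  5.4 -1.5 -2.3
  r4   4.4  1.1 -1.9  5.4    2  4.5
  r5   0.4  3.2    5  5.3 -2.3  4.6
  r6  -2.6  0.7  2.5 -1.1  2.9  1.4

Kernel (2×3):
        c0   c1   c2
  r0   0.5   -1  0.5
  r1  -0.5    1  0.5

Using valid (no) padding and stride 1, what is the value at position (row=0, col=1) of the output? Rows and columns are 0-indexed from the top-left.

The receptive field on the input at this output position is [0.8 -2.8 -1.8 / 6 -3 3.8]. Elementwise product with the kernel and sum: 0.8·0.5 + -2.8·-1 + -1.8·0.5 + 6·-0.5 + -3·1 + 3.8·0.5.

-1.8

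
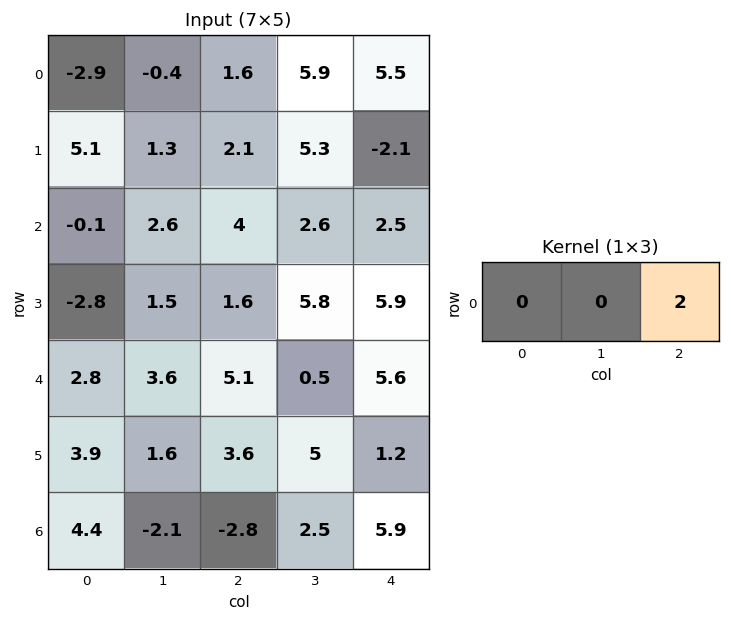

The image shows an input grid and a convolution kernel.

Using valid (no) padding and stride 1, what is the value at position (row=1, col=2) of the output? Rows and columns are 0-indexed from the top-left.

The receptive field on the input at this output position is [2.1 5.3 -2.1]. Elementwise product with the kernel and sum: -2.1·2.

-4.2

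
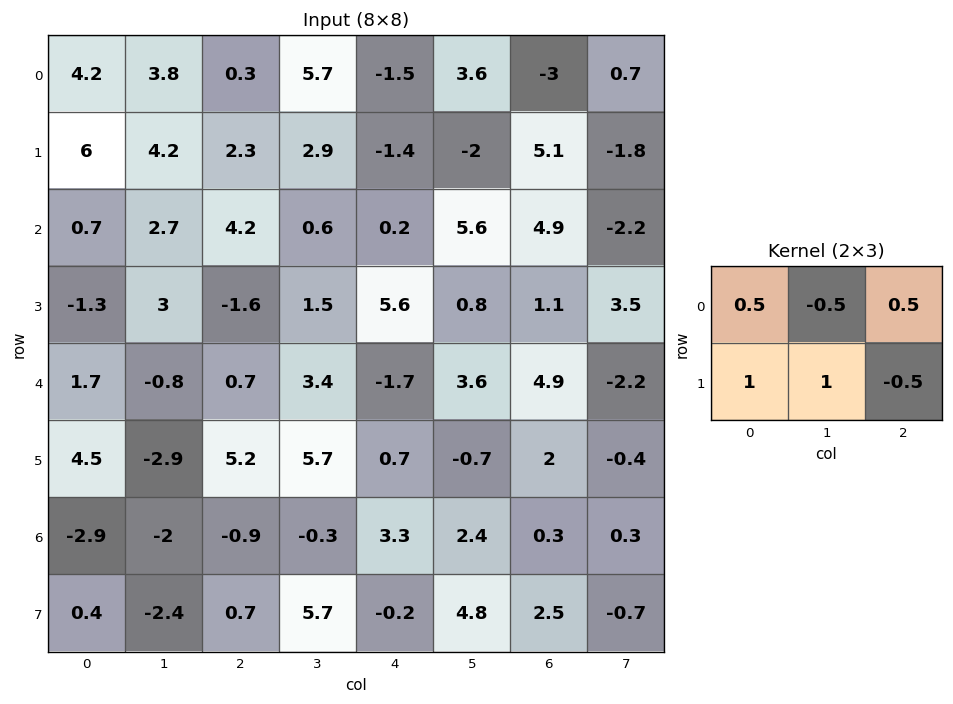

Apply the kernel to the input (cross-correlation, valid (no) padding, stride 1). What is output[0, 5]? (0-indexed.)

The receptive field on the input at this output position is [3.6 -3 0.7 / -2 5.1 -1.8]. Elementwise product with the kernel and sum: 3.6·0.5 + -3·-0.5 + 0.7·0.5 + -2·1 + 5.1·1 + -1.8·-0.5.

7.65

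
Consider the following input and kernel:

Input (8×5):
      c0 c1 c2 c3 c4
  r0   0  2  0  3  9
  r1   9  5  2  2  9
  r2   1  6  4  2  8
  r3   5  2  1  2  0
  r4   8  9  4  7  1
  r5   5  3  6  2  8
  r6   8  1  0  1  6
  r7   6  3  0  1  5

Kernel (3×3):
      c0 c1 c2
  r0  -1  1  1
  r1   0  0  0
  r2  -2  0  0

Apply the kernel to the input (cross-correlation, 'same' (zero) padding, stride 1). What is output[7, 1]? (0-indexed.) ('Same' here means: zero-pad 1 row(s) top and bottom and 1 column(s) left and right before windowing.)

-7

The receptive field on the zero-padded input at this output position is [8 1 0 / 6 3 0 / 0 0 0]. Elementwise product with the kernel and sum: 8·-1 + 1·1 + 0·1 + 0·-2.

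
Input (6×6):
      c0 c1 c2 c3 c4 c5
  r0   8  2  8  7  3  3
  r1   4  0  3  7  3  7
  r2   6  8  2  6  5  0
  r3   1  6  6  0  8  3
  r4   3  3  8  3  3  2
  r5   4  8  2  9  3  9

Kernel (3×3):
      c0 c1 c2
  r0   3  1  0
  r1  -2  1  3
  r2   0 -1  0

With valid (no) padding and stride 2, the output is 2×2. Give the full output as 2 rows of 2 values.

19 35
45 21

Output[0,0]: The receptive field on the input at this output position is [8 2 8 / 4 0 3 / 6 8 2]. Elementwise product with the kernel and sum: 8·3 + 2·1 + 4·-2 + 0·1 + 3·3 + 8·-1.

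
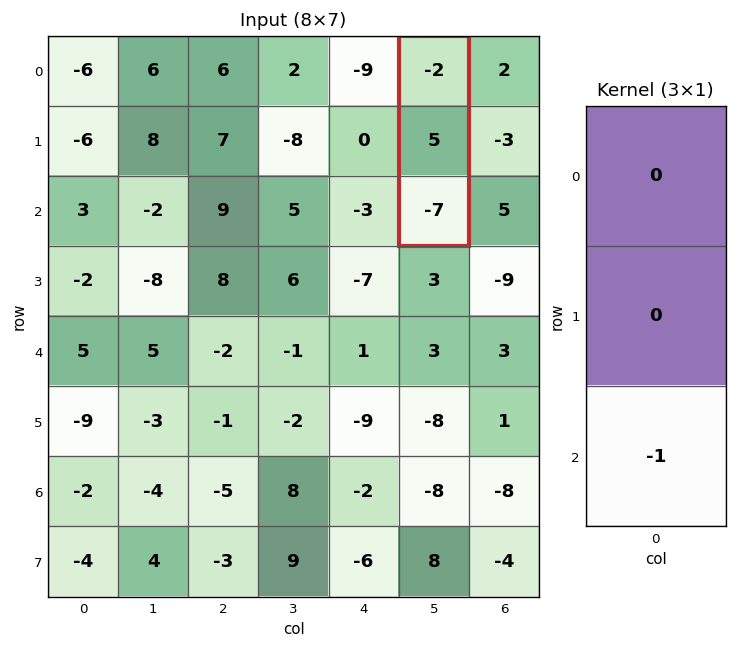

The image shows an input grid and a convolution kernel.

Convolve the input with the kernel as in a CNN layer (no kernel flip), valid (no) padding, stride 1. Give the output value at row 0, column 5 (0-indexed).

The receptive field on the input at this output position is [-2 / 5 / -7]. Elementwise product with the kernel and sum: -7·-1.

7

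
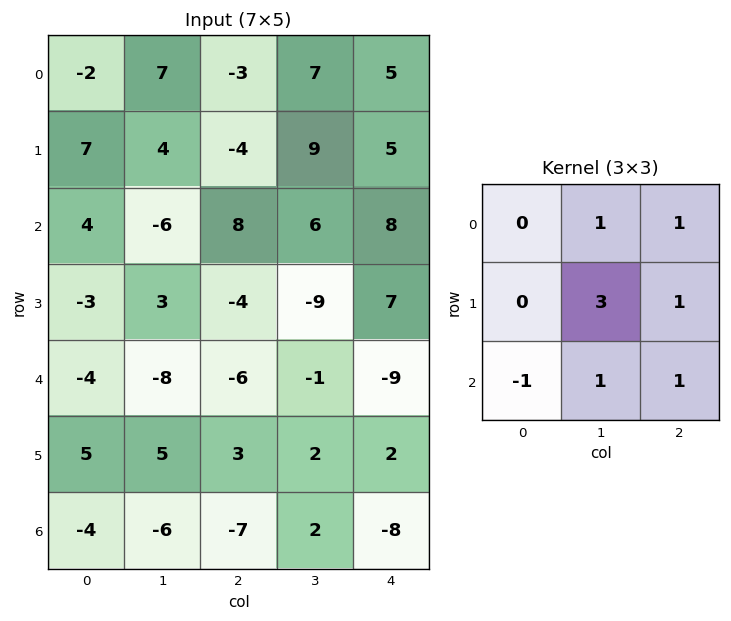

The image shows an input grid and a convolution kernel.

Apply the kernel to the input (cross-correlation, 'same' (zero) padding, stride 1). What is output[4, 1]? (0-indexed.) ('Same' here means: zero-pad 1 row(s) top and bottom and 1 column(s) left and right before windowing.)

-28

The receptive field on the zero-padded input at this output position is [-3 3 -4 / -4 -8 -6 / 5 5 3]. Elementwise product with the kernel and sum: 3·1 + -4·1 + -8·3 + -6·1 + 5·-1 + 5·1 + 3·1.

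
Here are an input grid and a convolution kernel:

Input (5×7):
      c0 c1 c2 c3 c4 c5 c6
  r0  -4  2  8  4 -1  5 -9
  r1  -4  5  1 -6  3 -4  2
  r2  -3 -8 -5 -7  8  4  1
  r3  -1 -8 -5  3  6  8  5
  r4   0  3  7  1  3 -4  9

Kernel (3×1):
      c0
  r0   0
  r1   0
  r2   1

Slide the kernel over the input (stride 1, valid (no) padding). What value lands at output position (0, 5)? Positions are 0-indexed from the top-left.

The receptive field on the input at this output position is [5 / -4 / 4]. Elementwise product with the kernel and sum: 4·1.

4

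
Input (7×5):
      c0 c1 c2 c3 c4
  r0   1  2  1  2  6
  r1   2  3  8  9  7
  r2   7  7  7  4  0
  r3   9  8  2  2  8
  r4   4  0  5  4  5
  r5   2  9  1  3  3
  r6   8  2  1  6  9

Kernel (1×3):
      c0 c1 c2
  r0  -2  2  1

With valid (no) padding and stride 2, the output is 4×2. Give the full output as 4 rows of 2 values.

3 8
7 -6
-3 3
-11 19

Output[0,0]: The receptive field on the input at this output position is [1 2 1]. Elementwise product with the kernel and sum: 1·-2 + 2·2 + 1·1.
Output[0,1]: The receptive field on the input at this output position is [1 2 6]. Elementwise product with the kernel and sum: 1·-2 + 2·2 + 6·1.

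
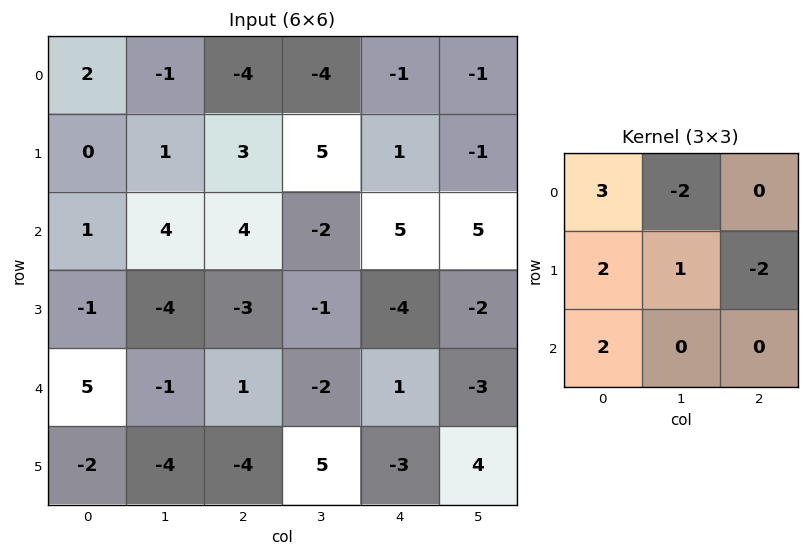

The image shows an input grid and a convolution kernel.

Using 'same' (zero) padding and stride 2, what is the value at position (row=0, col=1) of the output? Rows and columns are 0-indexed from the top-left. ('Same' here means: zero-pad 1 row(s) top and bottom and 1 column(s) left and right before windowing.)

4

The receptive field on the zero-padded input at this output position is [0 0 0 / -1 -4 -4 / 1 3 5]. Elementwise product with the kernel and sum: 0·3 + 0·-2 + -1·2 + -4·1 + -4·-2 + 1·2.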